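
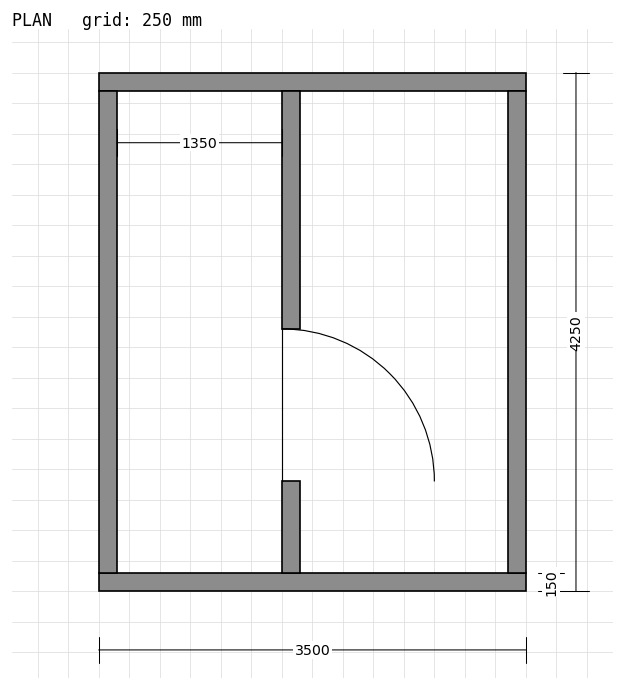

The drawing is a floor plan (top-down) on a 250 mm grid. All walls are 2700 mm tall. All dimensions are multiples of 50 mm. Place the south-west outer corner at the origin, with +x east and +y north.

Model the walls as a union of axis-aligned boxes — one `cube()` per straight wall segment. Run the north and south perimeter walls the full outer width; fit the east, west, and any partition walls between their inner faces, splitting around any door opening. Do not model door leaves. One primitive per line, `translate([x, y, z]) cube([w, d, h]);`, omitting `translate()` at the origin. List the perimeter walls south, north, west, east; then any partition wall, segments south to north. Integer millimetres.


cube([3500, 150, 2700]);
translate([0, 4100, 0]) cube([3500, 150, 2700]);
translate([0, 150, 0]) cube([150, 3950, 2700]);
translate([3350, 150, 0]) cube([150, 3950, 2700]);
translate([1500, 150, 0]) cube([150, 750, 2700]);
translate([1500, 2150, 0]) cube([150, 1950, 2700]);


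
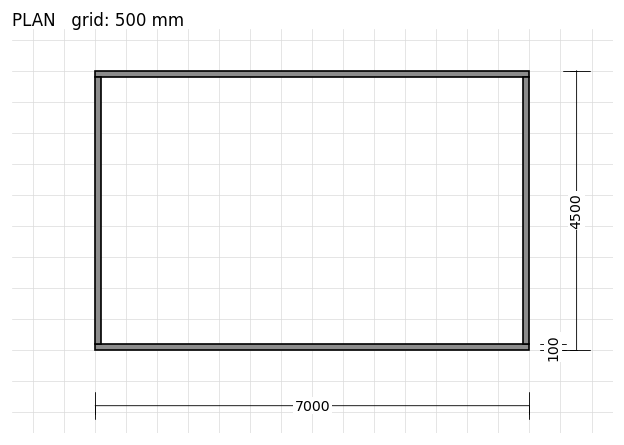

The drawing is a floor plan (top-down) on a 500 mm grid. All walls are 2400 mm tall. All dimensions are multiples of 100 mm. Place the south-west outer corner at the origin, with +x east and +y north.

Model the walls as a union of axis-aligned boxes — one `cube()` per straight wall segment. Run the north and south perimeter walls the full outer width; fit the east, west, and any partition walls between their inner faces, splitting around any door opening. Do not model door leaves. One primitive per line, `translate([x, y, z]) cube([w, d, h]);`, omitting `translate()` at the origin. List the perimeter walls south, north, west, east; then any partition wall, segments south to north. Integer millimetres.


cube([7000, 100, 2400]);
translate([0, 4400, 0]) cube([7000, 100, 2400]);
translate([0, 100, 0]) cube([100, 4300, 2400]);
translate([6900, 100, 0]) cube([100, 4300, 2400]);


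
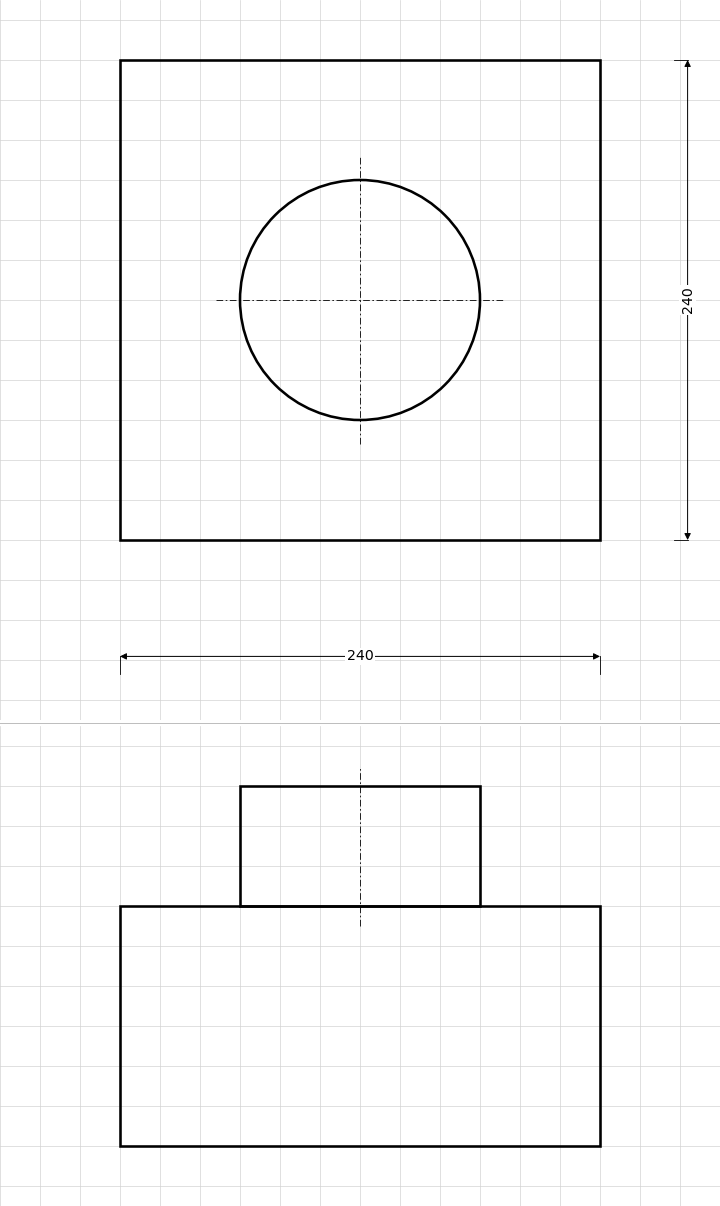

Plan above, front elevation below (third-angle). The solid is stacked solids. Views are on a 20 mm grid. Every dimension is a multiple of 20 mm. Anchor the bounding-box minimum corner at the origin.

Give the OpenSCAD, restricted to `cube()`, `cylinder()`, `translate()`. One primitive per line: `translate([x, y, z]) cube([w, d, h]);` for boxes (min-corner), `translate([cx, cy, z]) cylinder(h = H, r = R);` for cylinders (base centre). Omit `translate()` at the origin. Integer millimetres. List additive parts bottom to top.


cube([240, 240, 120]);
translate([120, 120, 120]) cylinder(h = 60, r = 60);


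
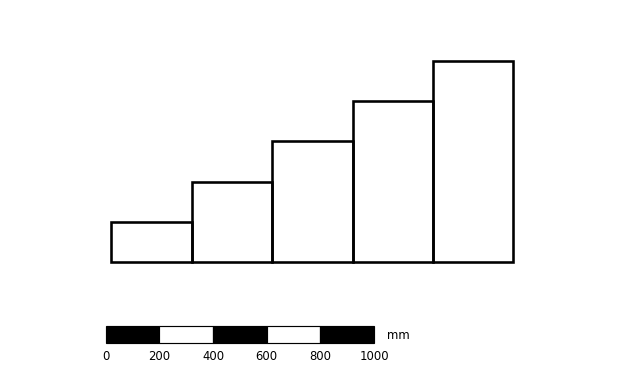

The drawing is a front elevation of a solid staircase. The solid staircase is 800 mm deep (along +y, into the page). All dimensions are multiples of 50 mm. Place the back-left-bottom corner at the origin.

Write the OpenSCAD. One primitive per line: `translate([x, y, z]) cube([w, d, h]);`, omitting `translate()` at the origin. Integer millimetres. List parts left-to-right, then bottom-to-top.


cube([300, 800, 150]);
translate([300, 0, 0]) cube([300, 800, 300]);
translate([600, 0, 0]) cube([300, 800, 450]);
translate([900, 0, 0]) cube([300, 800, 600]);
translate([1200, 0, 0]) cube([300, 800, 750]);


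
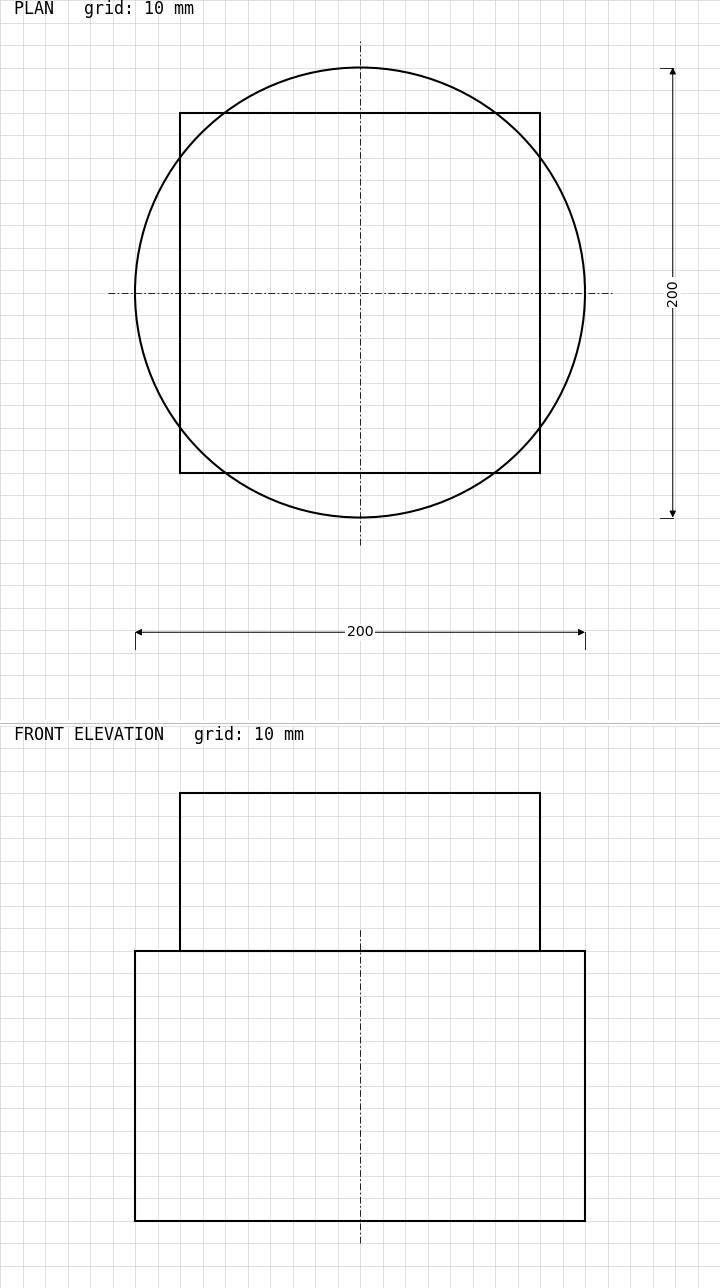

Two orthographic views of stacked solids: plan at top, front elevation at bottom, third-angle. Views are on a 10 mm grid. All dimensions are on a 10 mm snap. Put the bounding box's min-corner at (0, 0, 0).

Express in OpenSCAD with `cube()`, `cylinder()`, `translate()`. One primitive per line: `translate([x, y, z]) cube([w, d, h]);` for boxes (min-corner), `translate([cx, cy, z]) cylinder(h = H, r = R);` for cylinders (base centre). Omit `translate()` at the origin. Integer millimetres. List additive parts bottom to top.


translate([100, 100, 0]) cylinder(h = 120, r = 100);
translate([20, 20, 120]) cube([160, 160, 70]);


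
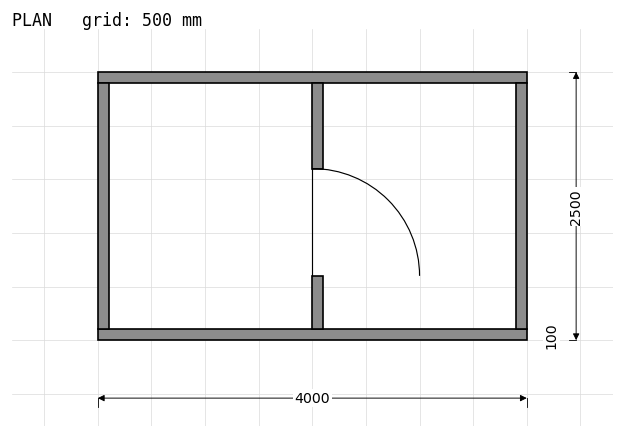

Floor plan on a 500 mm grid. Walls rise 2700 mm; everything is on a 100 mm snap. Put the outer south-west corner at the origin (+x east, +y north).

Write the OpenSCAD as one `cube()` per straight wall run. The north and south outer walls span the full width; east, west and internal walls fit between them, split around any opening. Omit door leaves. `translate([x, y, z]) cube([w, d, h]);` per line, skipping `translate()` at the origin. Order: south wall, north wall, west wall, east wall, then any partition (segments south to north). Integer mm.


cube([4000, 100, 2700]);
translate([0, 2400, 0]) cube([4000, 100, 2700]);
translate([0, 100, 0]) cube([100, 2300, 2700]);
translate([3900, 100, 0]) cube([100, 2300, 2700]);
translate([2000, 100, 0]) cube([100, 500, 2700]);
translate([2000, 1600, 0]) cube([100, 800, 2700]);


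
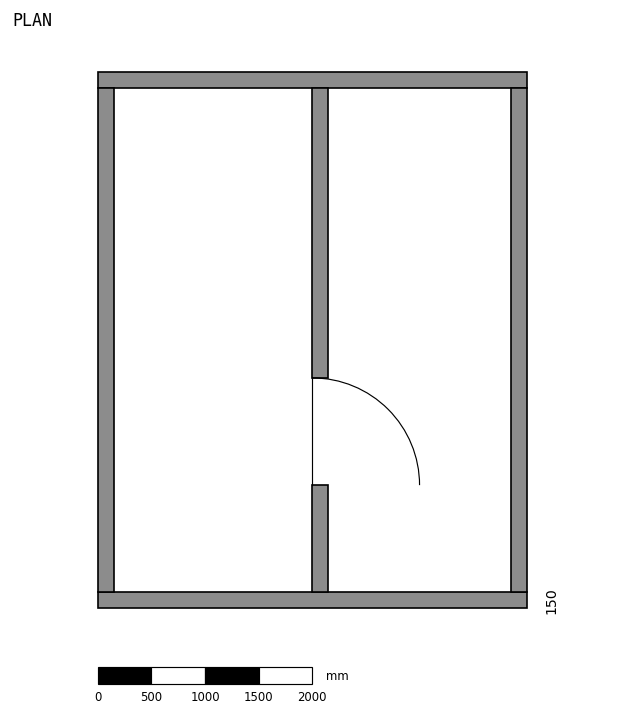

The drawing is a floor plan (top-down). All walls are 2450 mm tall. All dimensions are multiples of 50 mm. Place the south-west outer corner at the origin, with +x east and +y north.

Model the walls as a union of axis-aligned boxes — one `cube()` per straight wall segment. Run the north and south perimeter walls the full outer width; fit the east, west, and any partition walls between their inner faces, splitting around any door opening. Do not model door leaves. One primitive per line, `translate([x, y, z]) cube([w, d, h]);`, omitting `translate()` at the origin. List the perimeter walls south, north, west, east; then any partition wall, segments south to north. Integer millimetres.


cube([4000, 150, 2450]);
translate([0, 4850, 0]) cube([4000, 150, 2450]);
translate([0, 150, 0]) cube([150, 4700, 2450]);
translate([3850, 150, 0]) cube([150, 4700, 2450]);
translate([2000, 150, 0]) cube([150, 1000, 2450]);
translate([2000, 2150, 0]) cube([150, 2700, 2450]);


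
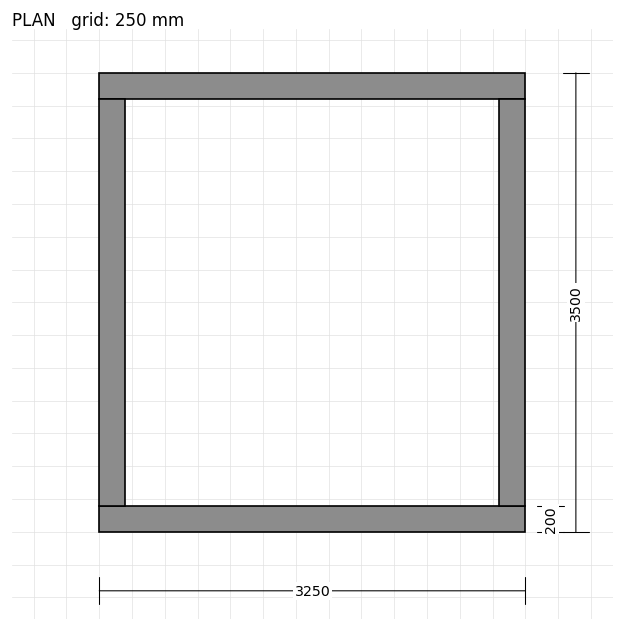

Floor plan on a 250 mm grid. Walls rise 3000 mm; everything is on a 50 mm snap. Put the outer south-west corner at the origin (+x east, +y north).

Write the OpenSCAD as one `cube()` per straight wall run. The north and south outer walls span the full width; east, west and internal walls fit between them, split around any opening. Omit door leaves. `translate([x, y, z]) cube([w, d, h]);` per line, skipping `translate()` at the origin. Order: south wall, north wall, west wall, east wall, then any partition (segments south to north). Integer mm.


cube([3250, 200, 3000]);
translate([0, 3300, 0]) cube([3250, 200, 3000]);
translate([0, 200, 0]) cube([200, 3100, 3000]);
translate([3050, 200, 0]) cube([200, 3100, 3000]);


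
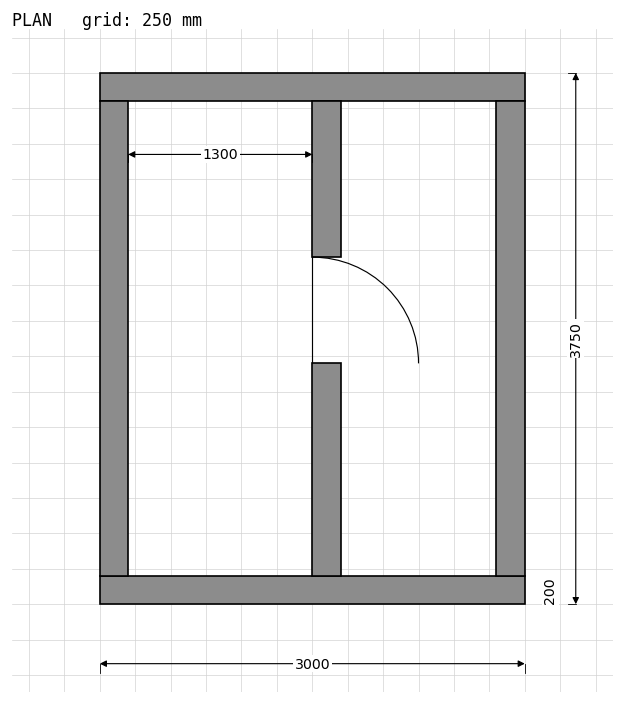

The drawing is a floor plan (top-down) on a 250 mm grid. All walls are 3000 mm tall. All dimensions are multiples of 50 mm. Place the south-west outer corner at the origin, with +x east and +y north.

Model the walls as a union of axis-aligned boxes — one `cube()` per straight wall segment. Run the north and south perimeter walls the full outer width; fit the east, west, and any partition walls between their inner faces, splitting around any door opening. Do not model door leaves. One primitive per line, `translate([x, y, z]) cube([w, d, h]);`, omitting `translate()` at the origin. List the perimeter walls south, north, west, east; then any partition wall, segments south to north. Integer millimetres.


cube([3000, 200, 3000]);
translate([0, 3550, 0]) cube([3000, 200, 3000]);
translate([0, 200, 0]) cube([200, 3350, 3000]);
translate([2800, 200, 0]) cube([200, 3350, 3000]);
translate([1500, 200, 0]) cube([200, 1500, 3000]);
translate([1500, 2450, 0]) cube([200, 1100, 3000]);


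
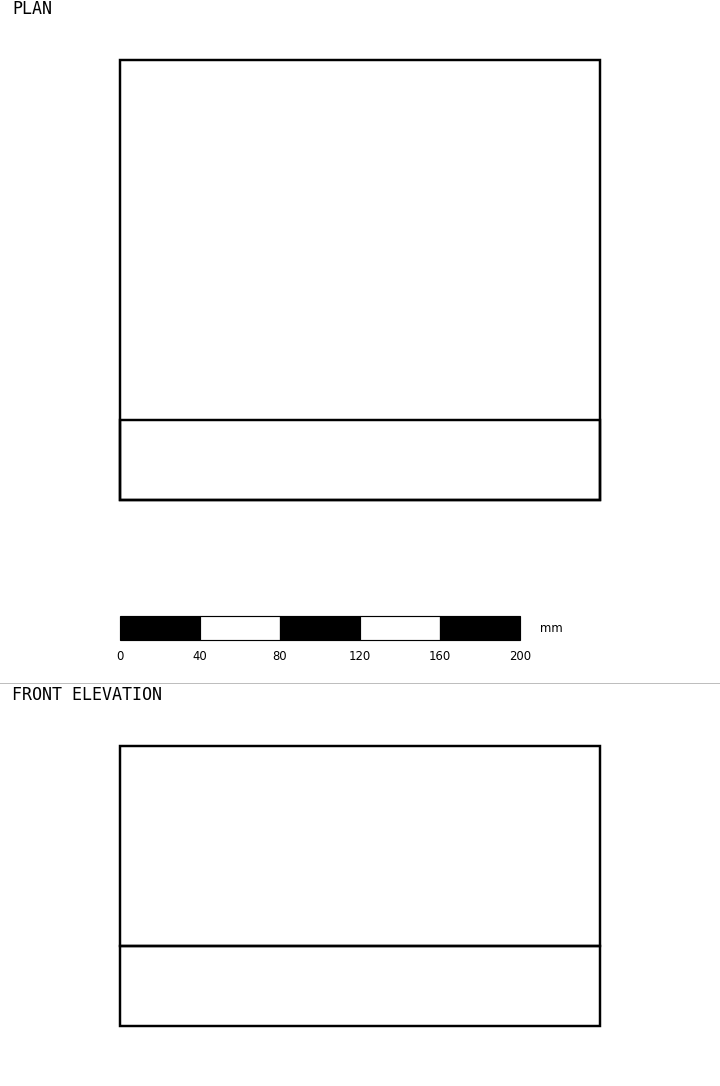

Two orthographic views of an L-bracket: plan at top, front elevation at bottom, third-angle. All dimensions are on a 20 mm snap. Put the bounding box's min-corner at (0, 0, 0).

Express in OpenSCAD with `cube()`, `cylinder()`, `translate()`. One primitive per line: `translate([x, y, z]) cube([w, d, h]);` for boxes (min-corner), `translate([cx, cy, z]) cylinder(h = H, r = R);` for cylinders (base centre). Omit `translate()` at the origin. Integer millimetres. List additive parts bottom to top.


cube([240, 220, 40]);
translate([0, 0, 40]) cube([240, 40, 100]);


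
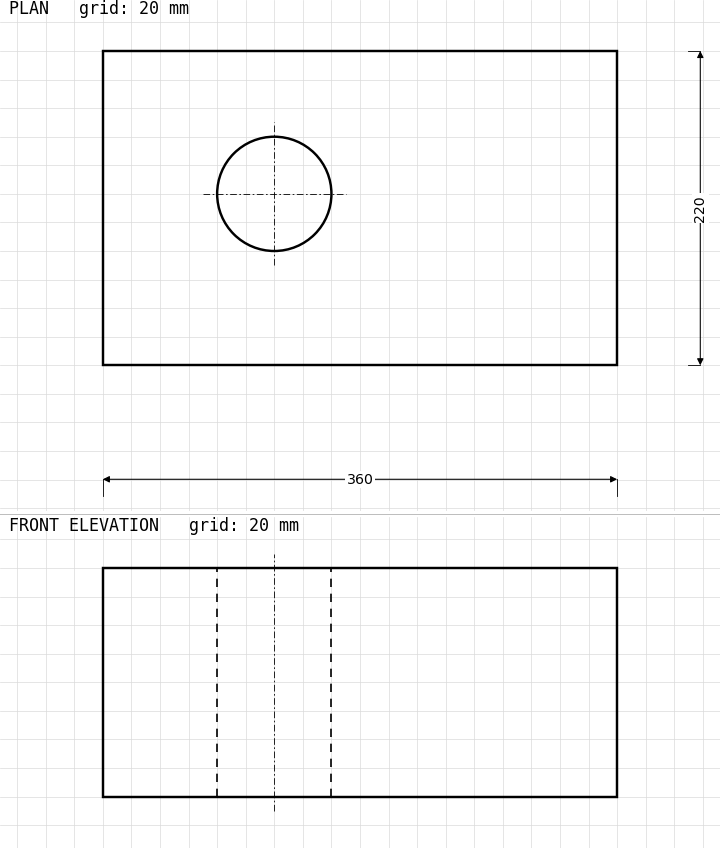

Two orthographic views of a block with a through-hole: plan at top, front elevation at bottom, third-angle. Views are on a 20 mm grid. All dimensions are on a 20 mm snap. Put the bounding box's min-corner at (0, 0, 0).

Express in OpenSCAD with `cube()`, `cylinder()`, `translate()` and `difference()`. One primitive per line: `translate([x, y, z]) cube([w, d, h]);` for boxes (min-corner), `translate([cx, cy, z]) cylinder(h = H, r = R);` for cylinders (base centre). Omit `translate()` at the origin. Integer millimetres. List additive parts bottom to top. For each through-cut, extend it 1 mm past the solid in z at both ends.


difference() {
  cube([360, 220, 160]);
  translate([120, 120, -1]) cylinder(h = 162, r = 40);
}


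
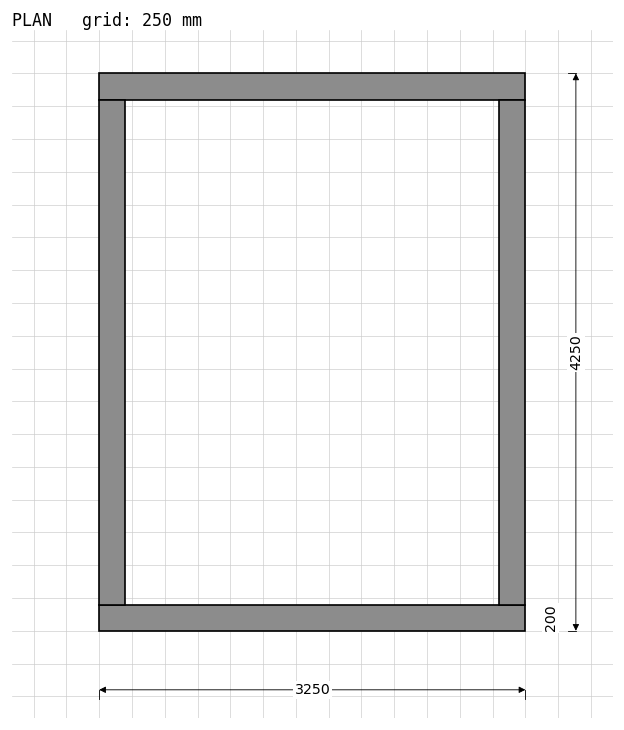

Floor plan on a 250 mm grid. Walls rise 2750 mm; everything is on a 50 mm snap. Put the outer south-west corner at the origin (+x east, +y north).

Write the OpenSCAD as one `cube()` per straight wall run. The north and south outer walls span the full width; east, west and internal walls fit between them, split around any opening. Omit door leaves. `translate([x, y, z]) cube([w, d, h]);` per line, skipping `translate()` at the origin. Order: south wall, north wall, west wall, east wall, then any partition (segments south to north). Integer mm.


cube([3250, 200, 2750]);
translate([0, 4050, 0]) cube([3250, 200, 2750]);
translate([0, 200, 0]) cube([200, 3850, 2750]);
translate([3050, 200, 0]) cube([200, 3850, 2750]);


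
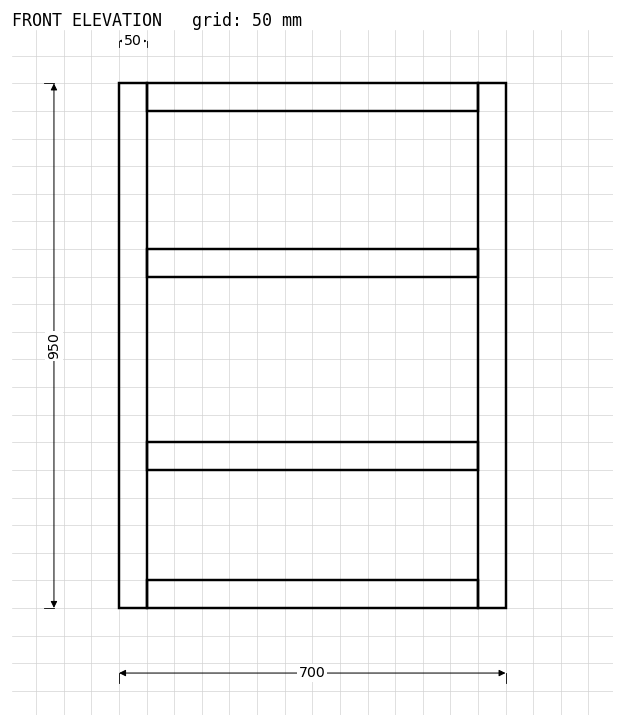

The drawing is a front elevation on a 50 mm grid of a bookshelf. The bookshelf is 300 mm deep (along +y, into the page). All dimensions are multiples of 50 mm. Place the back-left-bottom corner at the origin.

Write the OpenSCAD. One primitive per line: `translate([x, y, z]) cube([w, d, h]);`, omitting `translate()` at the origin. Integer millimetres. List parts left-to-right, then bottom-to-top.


cube([50, 300, 950]);
translate([50, 0, 0]) cube([600, 300, 50]);
translate([50, 0, 250]) cube([600, 300, 50]);
translate([50, 0, 600]) cube([600, 300, 50]);
translate([50, 0, 900]) cube([600, 300, 50]);
translate([650, 0, 0]) cube([50, 300, 950]);


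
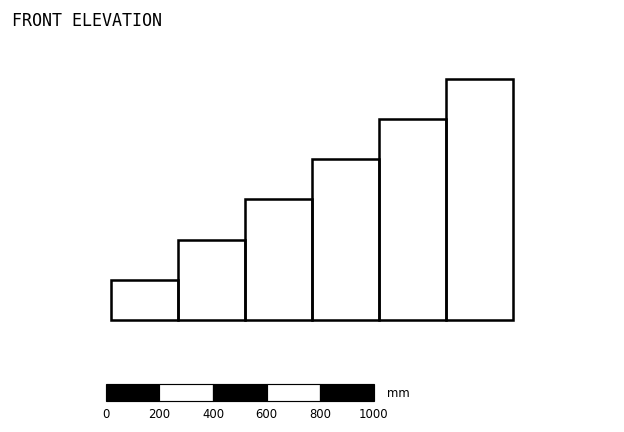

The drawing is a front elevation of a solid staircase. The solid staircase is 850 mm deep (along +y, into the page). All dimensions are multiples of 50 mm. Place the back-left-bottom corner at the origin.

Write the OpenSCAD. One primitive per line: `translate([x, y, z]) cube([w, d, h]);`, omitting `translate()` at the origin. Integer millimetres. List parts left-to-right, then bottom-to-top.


cube([250, 850, 150]);
translate([250, 0, 0]) cube([250, 850, 300]);
translate([500, 0, 0]) cube([250, 850, 450]);
translate([750, 0, 0]) cube([250, 850, 600]);
translate([1000, 0, 0]) cube([250, 850, 750]);
translate([1250, 0, 0]) cube([250, 850, 900]);


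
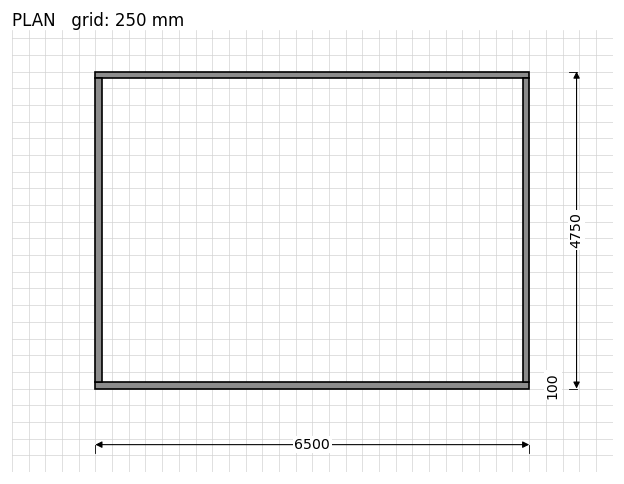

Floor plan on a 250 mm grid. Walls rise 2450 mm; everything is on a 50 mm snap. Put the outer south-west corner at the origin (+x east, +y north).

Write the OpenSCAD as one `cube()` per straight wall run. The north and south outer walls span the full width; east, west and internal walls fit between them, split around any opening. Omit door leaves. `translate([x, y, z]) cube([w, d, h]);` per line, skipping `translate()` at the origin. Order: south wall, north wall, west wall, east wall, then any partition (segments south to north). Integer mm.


cube([6500, 100, 2450]);
translate([0, 4650, 0]) cube([6500, 100, 2450]);
translate([0, 100, 0]) cube([100, 4550, 2450]);
translate([6400, 100, 0]) cube([100, 4550, 2450]);


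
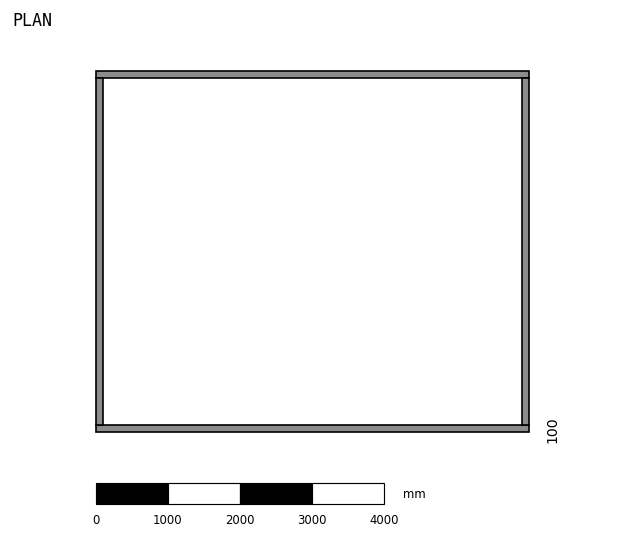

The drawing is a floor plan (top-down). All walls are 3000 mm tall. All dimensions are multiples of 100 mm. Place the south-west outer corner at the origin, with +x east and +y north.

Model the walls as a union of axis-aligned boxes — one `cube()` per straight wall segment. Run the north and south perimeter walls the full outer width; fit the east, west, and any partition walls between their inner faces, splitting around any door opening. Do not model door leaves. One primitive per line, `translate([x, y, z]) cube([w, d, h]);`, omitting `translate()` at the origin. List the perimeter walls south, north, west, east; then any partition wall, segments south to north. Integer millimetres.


cube([6000, 100, 3000]);
translate([0, 4900, 0]) cube([6000, 100, 3000]);
translate([0, 100, 0]) cube([100, 4800, 3000]);
translate([5900, 100, 0]) cube([100, 4800, 3000]);


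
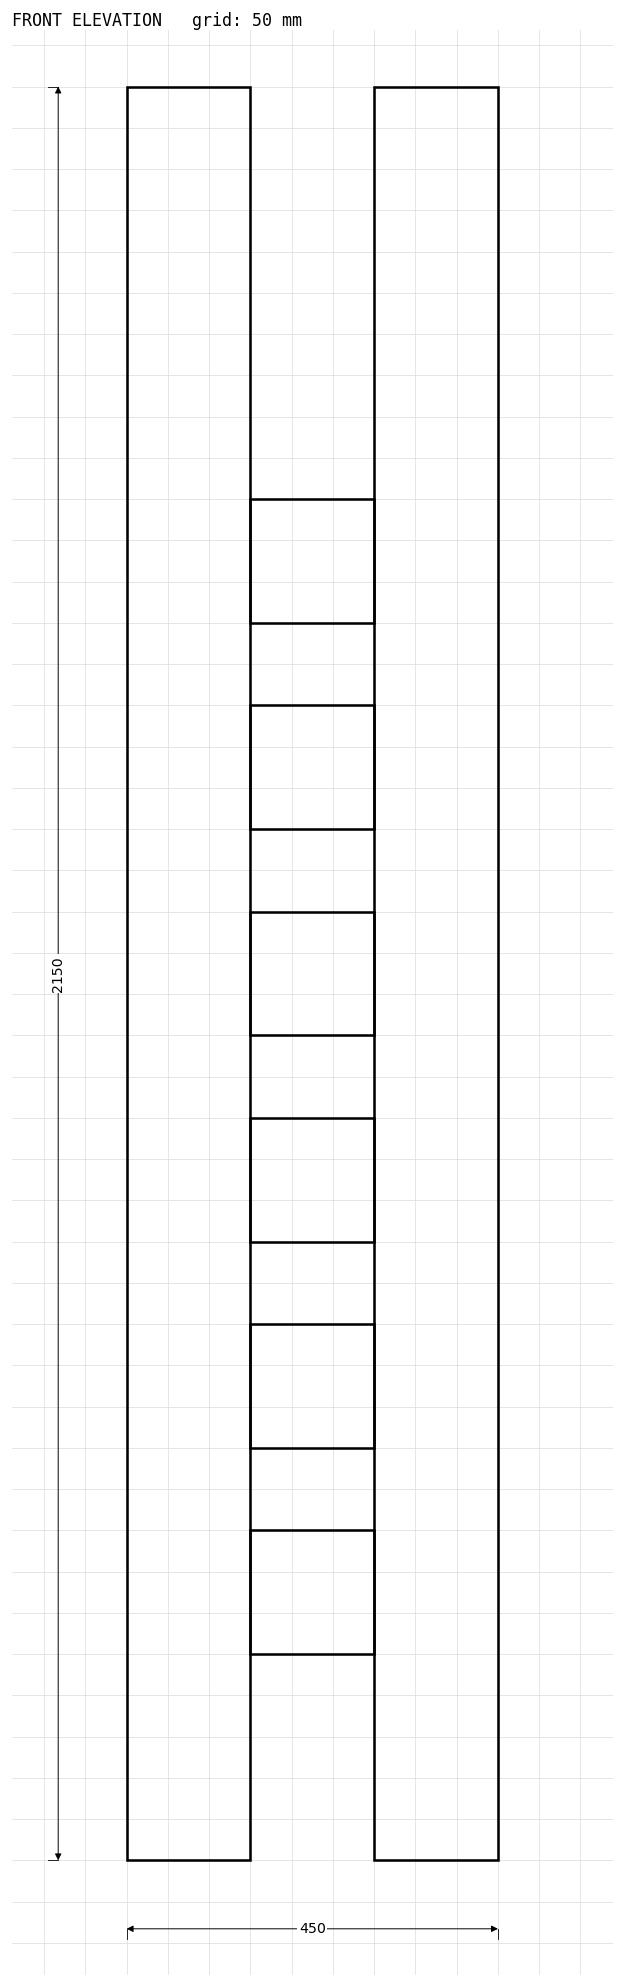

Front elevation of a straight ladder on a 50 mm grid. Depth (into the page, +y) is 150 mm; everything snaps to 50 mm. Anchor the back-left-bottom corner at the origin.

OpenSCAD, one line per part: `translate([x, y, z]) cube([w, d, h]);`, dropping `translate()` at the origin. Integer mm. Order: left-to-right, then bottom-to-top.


cube([150, 150, 2150]);
translate([150, 0, 250]) cube([150, 150, 150]);
translate([150, 0, 500]) cube([150, 150, 150]);
translate([150, 0, 750]) cube([150, 150, 150]);
translate([150, 0, 1000]) cube([150, 150, 150]);
translate([150, 0, 1250]) cube([150, 150, 150]);
translate([150, 0, 1500]) cube([150, 150, 150]);
translate([300, 0, 0]) cube([150, 150, 2150]);


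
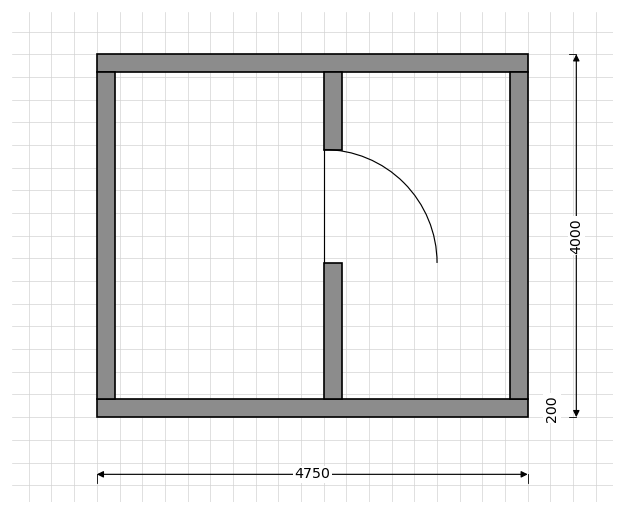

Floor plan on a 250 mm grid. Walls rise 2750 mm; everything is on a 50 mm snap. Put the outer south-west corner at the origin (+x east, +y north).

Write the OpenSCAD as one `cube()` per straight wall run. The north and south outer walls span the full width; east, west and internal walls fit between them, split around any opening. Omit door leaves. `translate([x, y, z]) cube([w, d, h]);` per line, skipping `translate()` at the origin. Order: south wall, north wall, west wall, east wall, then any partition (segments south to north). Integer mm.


cube([4750, 200, 2750]);
translate([0, 3800, 0]) cube([4750, 200, 2750]);
translate([0, 200, 0]) cube([200, 3600, 2750]);
translate([4550, 200, 0]) cube([200, 3600, 2750]);
translate([2500, 200, 0]) cube([200, 1500, 2750]);
translate([2500, 2950, 0]) cube([200, 850, 2750]);


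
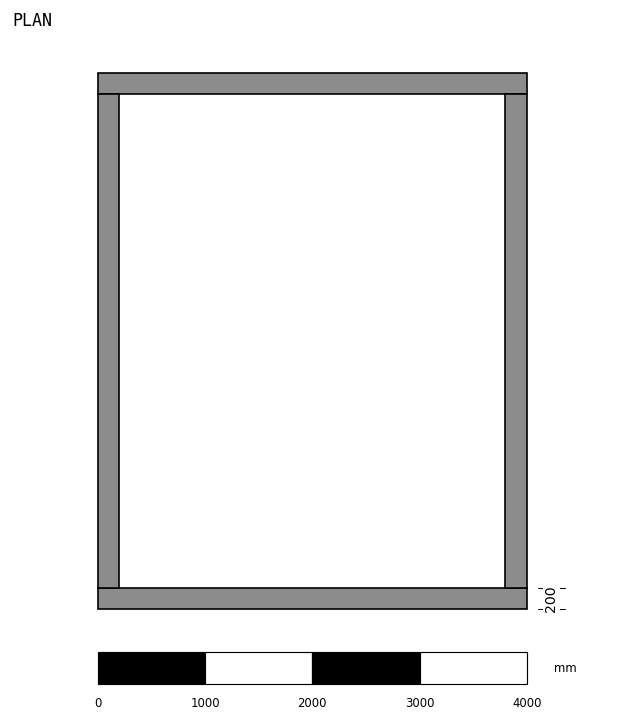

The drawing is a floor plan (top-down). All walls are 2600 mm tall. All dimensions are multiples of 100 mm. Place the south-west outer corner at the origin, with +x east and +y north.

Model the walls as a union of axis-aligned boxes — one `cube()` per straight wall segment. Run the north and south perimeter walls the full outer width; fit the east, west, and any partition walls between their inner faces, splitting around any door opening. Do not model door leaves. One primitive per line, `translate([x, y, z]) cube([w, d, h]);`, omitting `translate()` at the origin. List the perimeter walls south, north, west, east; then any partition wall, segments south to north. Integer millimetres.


cube([4000, 200, 2600]);
translate([0, 4800, 0]) cube([4000, 200, 2600]);
translate([0, 200, 0]) cube([200, 4600, 2600]);
translate([3800, 200, 0]) cube([200, 4600, 2600]);


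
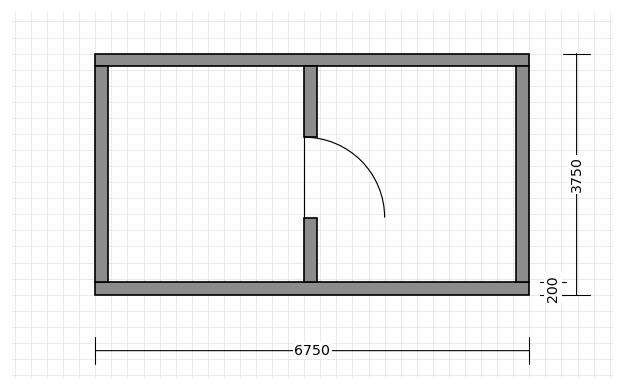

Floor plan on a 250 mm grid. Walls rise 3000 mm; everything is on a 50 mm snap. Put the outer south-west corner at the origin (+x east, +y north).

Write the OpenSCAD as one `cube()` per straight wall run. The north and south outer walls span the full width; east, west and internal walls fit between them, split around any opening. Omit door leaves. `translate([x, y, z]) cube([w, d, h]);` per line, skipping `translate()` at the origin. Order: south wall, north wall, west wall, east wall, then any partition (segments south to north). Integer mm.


cube([6750, 200, 3000]);
translate([0, 3550, 0]) cube([6750, 200, 3000]);
translate([0, 200, 0]) cube([200, 3350, 3000]);
translate([6550, 200, 0]) cube([200, 3350, 3000]);
translate([3250, 200, 0]) cube([200, 1000, 3000]);
translate([3250, 2450, 0]) cube([200, 1100, 3000]);


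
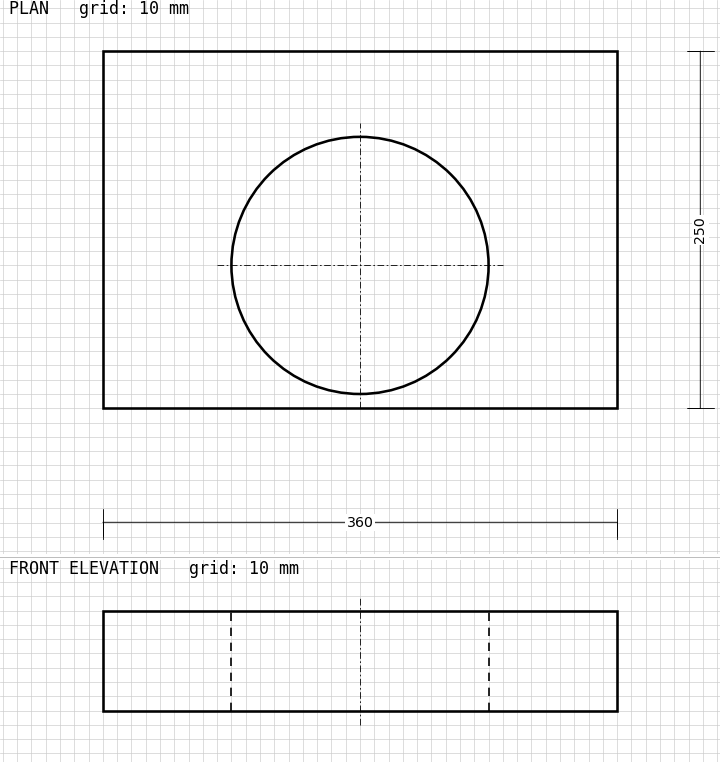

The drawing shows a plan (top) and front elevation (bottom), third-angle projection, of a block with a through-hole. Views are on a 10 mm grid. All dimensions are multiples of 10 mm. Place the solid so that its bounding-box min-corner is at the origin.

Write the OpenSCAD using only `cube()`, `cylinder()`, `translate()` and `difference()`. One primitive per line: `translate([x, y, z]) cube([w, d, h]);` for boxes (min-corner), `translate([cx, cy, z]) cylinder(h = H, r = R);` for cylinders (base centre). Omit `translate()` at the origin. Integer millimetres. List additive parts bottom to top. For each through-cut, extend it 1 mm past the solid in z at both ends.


difference() {
  cube([360, 250, 70]);
  translate([180, 100, -1]) cylinder(h = 72, r = 90);
}


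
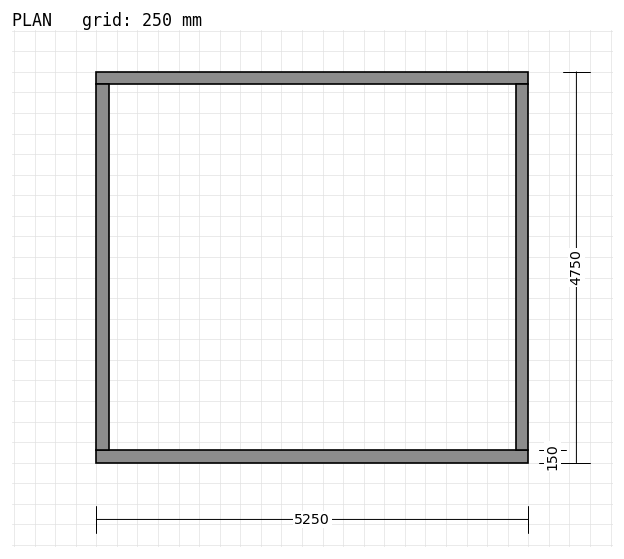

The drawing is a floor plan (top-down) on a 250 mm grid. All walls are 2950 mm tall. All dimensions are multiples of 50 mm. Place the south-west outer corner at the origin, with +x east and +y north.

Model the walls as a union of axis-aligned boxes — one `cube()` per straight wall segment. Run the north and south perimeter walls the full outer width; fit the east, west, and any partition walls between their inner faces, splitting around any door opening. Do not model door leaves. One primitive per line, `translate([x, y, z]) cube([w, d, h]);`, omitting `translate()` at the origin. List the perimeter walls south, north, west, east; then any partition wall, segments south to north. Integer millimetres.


cube([5250, 150, 2950]);
translate([0, 4600, 0]) cube([5250, 150, 2950]);
translate([0, 150, 0]) cube([150, 4450, 2950]);
translate([5100, 150, 0]) cube([150, 4450, 2950]);


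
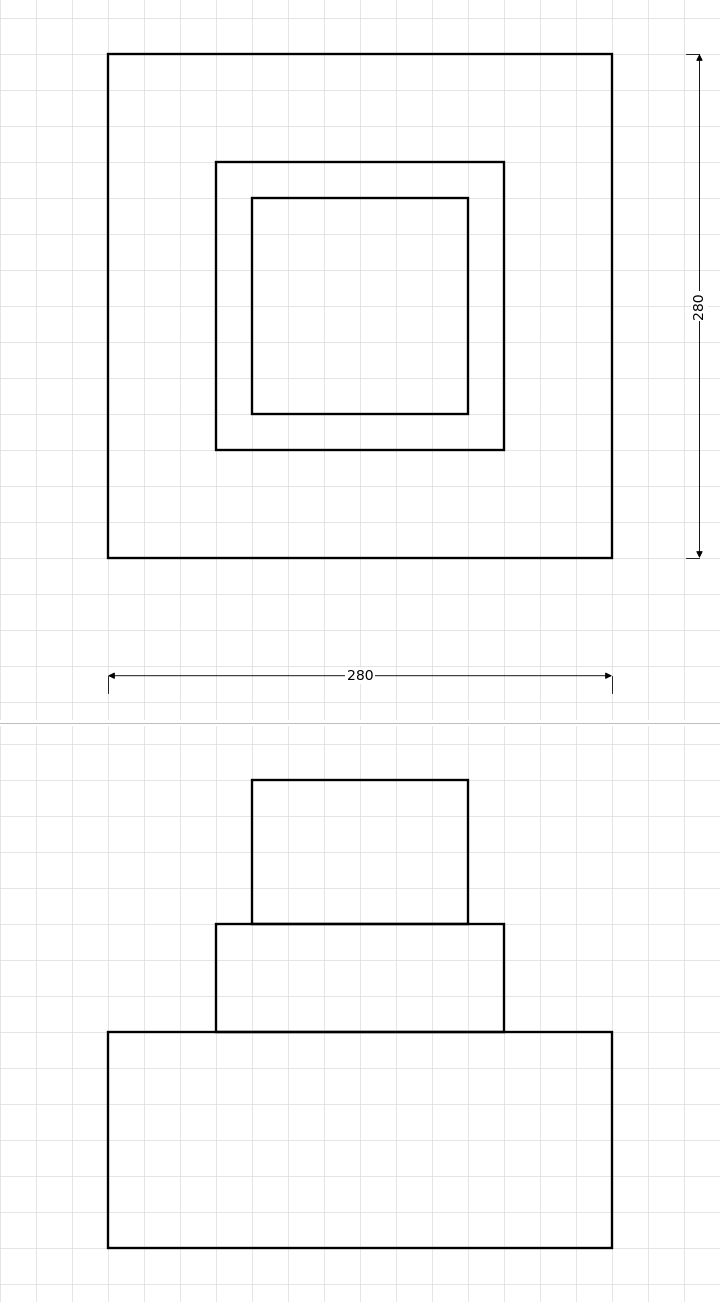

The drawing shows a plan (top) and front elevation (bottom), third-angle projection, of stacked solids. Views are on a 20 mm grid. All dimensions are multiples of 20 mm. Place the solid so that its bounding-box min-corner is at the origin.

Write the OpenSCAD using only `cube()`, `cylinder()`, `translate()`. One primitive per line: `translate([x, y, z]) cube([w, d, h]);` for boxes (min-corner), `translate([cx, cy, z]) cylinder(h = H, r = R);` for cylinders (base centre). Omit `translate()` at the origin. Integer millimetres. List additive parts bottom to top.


cube([280, 280, 120]);
translate([60, 60, 120]) cube([160, 160, 60]);
translate([80, 80, 180]) cube([120, 120, 80]);


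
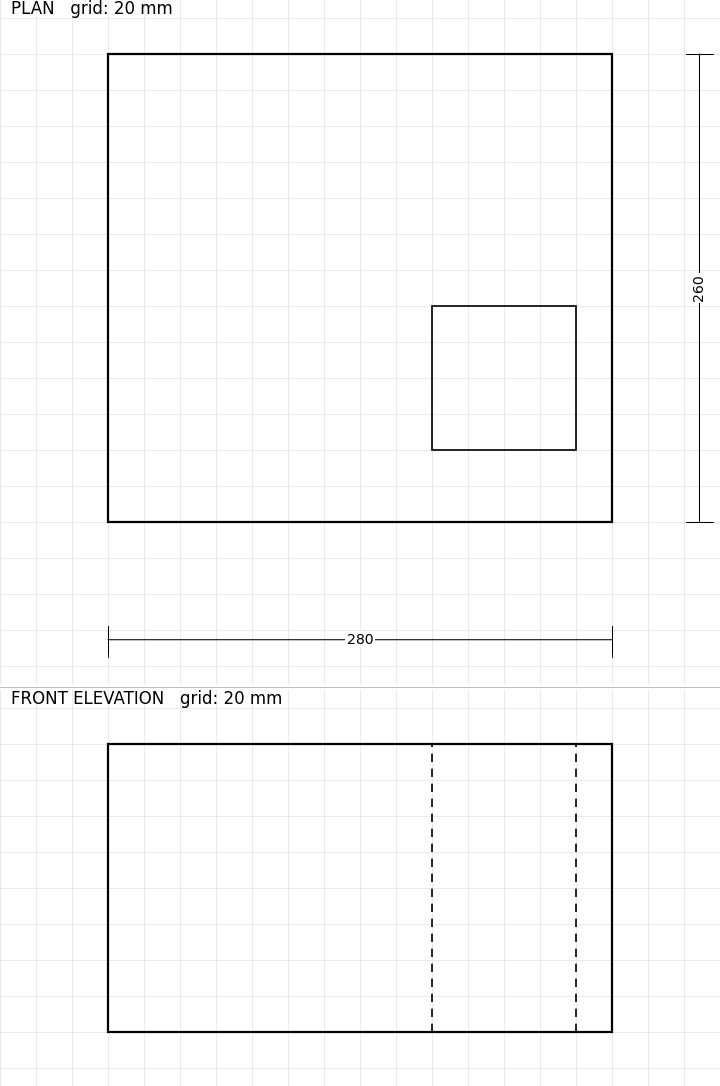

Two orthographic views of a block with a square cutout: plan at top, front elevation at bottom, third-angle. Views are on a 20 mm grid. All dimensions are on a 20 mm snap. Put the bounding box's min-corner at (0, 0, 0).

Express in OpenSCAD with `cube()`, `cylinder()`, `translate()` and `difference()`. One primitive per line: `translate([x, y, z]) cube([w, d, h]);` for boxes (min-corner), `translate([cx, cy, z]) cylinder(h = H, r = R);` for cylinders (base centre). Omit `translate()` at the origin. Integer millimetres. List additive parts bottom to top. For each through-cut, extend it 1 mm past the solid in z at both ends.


difference() {
  cube([280, 260, 160]);
  translate([180, 40, -1]) cube([80, 80, 162]);
}


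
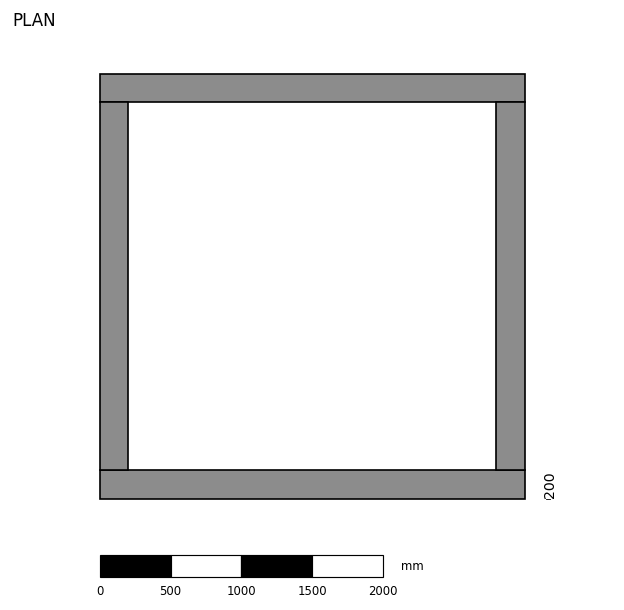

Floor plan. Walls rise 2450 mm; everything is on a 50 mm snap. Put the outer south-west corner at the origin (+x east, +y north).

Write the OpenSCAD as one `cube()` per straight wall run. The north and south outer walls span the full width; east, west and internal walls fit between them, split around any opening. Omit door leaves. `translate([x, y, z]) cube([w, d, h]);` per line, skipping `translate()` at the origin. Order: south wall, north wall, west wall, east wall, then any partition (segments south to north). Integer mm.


cube([3000, 200, 2450]);
translate([0, 2800, 0]) cube([3000, 200, 2450]);
translate([0, 200, 0]) cube([200, 2600, 2450]);
translate([2800, 200, 0]) cube([200, 2600, 2450]);


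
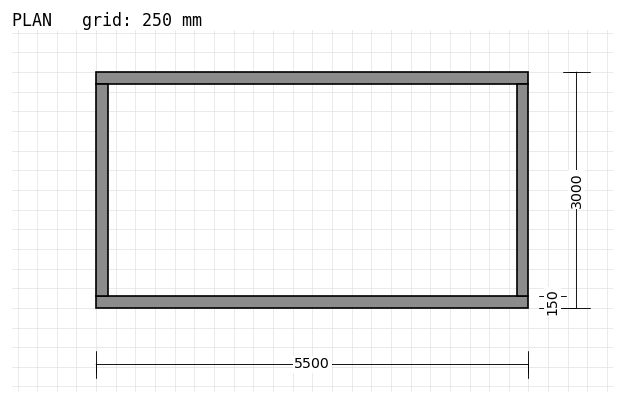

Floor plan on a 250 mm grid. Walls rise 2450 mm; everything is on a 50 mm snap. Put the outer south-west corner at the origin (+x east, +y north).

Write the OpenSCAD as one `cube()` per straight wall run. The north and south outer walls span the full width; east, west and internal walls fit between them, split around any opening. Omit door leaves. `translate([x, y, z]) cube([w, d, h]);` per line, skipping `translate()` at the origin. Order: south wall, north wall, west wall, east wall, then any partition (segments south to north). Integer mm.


cube([5500, 150, 2450]);
translate([0, 2850, 0]) cube([5500, 150, 2450]);
translate([0, 150, 0]) cube([150, 2700, 2450]);
translate([5350, 150, 0]) cube([150, 2700, 2450]);


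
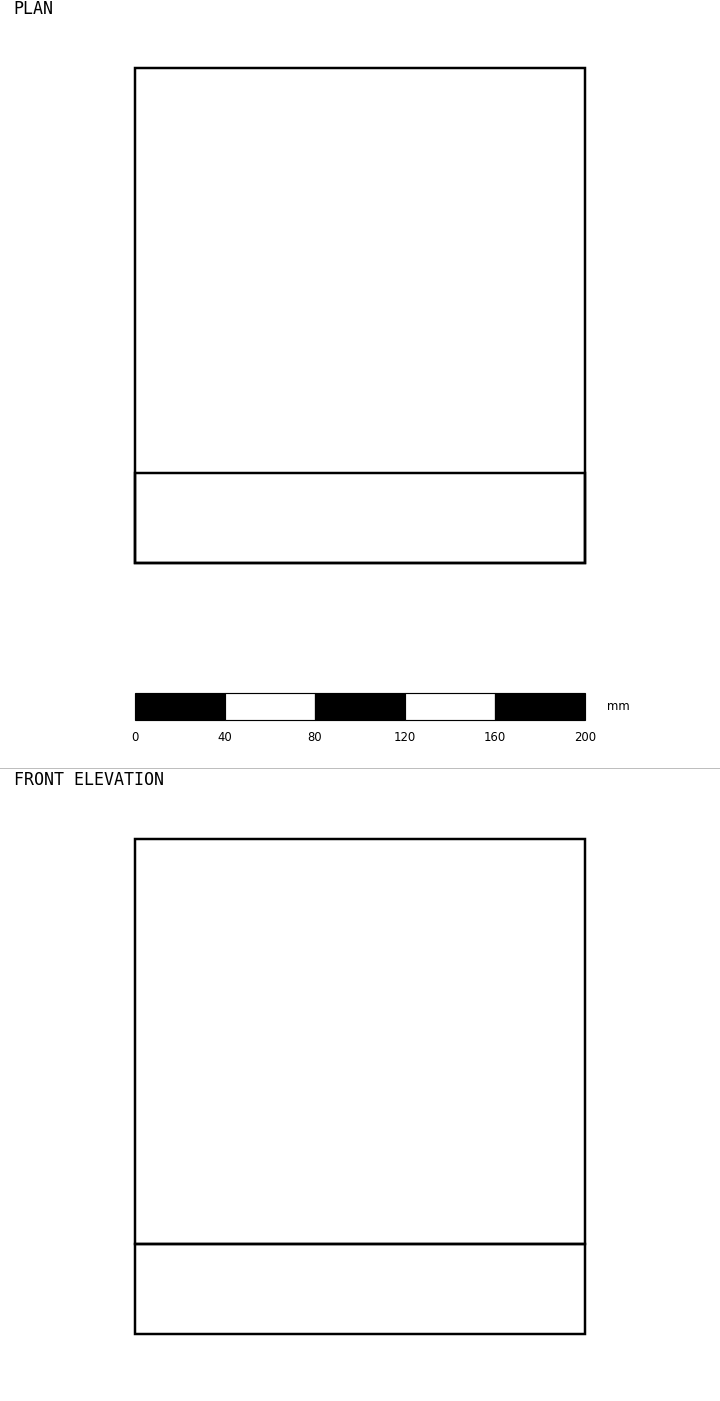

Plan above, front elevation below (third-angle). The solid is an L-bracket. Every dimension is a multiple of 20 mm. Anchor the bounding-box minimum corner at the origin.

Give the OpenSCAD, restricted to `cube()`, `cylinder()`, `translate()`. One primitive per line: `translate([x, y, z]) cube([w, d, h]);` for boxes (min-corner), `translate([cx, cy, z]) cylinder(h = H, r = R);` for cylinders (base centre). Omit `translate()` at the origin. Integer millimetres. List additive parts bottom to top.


cube([200, 220, 40]);
translate([0, 0, 40]) cube([200, 40, 180]);


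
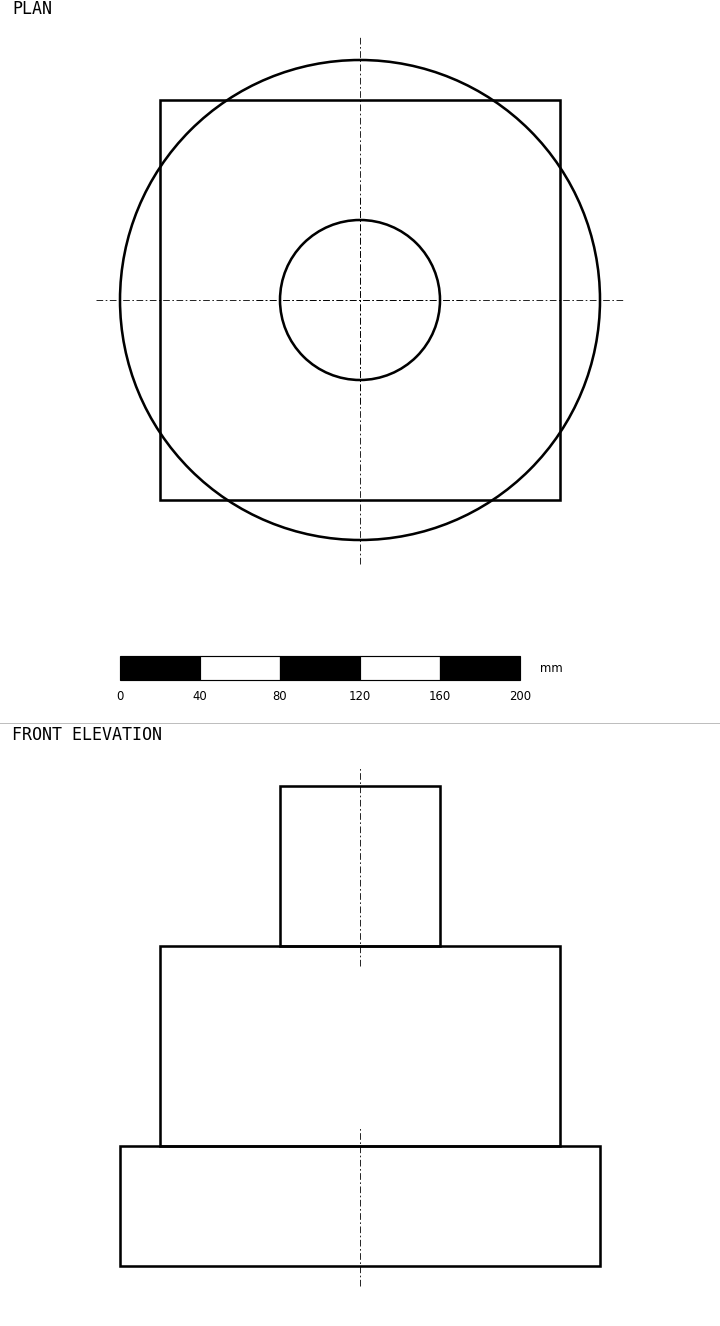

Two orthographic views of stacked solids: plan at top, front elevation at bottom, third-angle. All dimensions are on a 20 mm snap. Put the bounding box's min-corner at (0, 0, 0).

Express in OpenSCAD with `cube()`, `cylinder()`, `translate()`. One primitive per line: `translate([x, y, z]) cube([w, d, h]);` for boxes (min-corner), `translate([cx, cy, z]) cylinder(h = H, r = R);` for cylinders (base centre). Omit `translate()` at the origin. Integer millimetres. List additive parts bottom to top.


translate([120, 120, 0]) cylinder(h = 60, r = 120);
translate([20, 20, 60]) cube([200, 200, 100]);
translate([120, 120, 160]) cylinder(h = 80, r = 40);


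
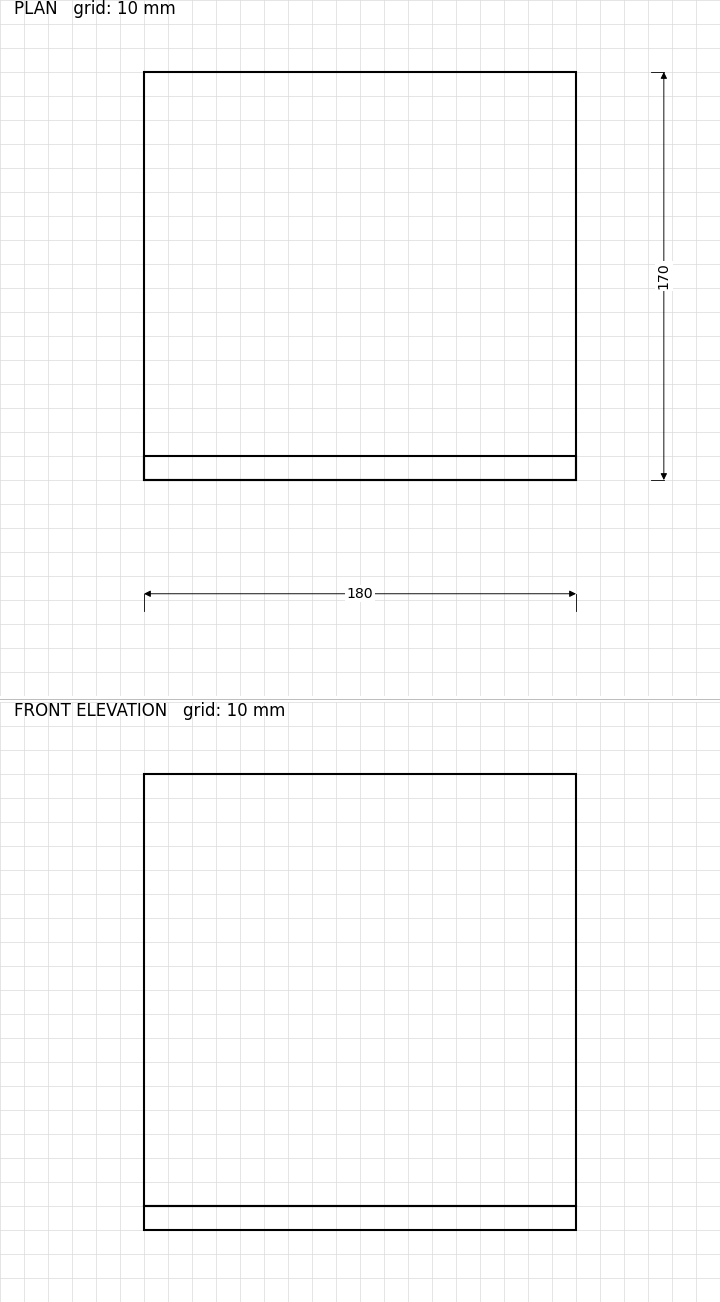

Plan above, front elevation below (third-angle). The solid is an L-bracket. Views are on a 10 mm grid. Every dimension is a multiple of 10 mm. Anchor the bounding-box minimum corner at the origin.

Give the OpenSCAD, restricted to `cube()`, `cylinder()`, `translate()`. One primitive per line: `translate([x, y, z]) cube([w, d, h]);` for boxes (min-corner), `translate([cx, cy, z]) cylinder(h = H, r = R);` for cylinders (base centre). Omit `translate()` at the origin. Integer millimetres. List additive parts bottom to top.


cube([180, 170, 10]);
translate([0, 0, 10]) cube([180, 10, 180]);


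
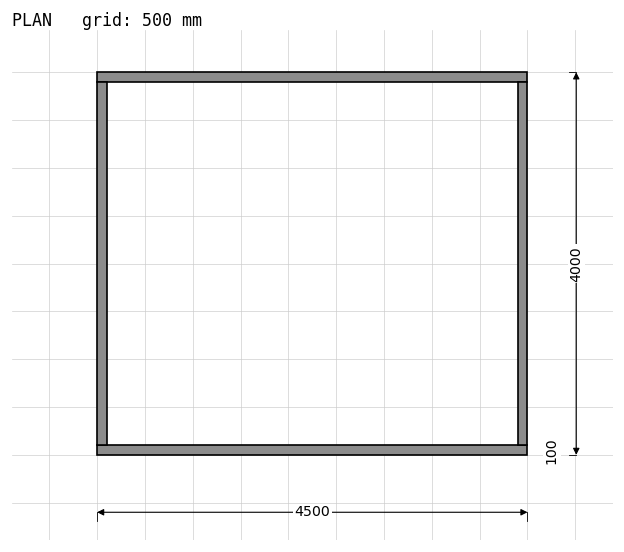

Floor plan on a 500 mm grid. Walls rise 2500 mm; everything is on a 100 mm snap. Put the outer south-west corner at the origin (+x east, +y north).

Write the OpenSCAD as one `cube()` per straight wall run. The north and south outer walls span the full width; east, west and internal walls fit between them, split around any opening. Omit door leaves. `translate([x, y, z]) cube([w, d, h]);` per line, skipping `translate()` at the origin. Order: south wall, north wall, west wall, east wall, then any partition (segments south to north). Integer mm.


cube([4500, 100, 2500]);
translate([0, 3900, 0]) cube([4500, 100, 2500]);
translate([0, 100, 0]) cube([100, 3800, 2500]);
translate([4400, 100, 0]) cube([100, 3800, 2500]);


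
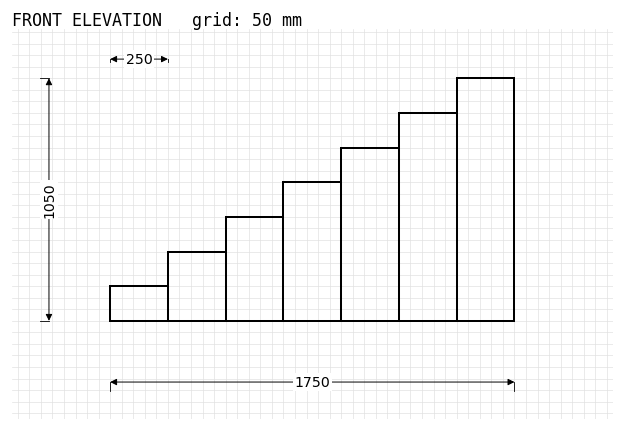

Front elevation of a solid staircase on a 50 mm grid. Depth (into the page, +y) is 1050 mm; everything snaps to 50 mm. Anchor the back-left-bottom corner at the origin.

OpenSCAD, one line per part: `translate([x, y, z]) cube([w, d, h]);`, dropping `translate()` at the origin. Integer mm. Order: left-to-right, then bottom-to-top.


cube([250, 1050, 150]);
translate([250, 0, 0]) cube([250, 1050, 300]);
translate([500, 0, 0]) cube([250, 1050, 450]);
translate([750, 0, 0]) cube([250, 1050, 600]);
translate([1000, 0, 0]) cube([250, 1050, 750]);
translate([1250, 0, 0]) cube([250, 1050, 900]);
translate([1500, 0, 0]) cube([250, 1050, 1050]);


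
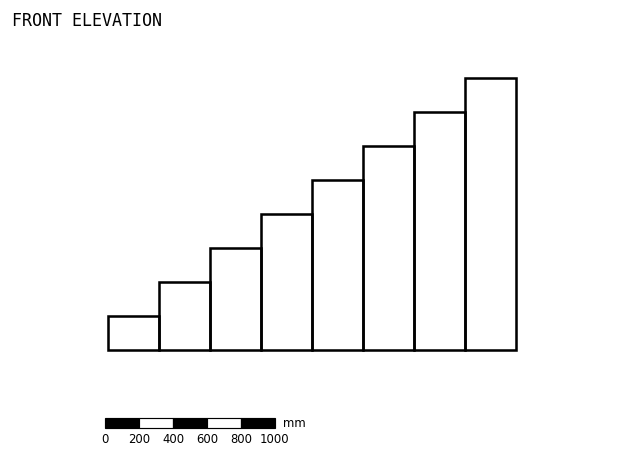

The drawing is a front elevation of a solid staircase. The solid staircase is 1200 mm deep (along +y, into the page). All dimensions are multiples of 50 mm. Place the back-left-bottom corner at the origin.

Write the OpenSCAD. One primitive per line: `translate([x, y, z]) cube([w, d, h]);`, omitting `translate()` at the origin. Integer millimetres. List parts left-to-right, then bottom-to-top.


cube([300, 1200, 200]);
translate([300, 0, 0]) cube([300, 1200, 400]);
translate([600, 0, 0]) cube([300, 1200, 600]);
translate([900, 0, 0]) cube([300, 1200, 800]);
translate([1200, 0, 0]) cube([300, 1200, 1000]);
translate([1500, 0, 0]) cube([300, 1200, 1200]);
translate([1800, 0, 0]) cube([300, 1200, 1400]);
translate([2100, 0, 0]) cube([300, 1200, 1600]);


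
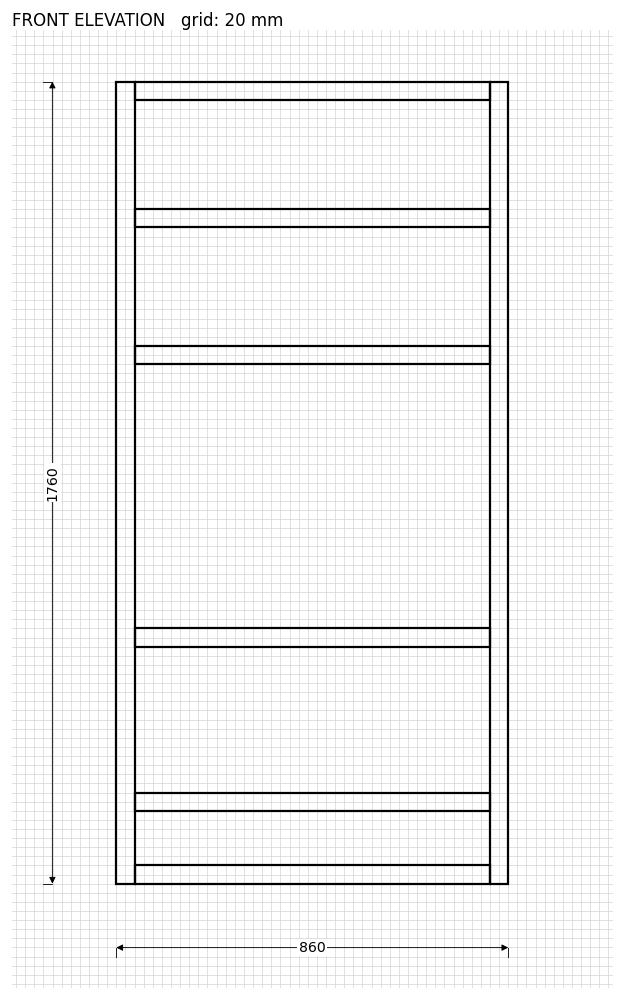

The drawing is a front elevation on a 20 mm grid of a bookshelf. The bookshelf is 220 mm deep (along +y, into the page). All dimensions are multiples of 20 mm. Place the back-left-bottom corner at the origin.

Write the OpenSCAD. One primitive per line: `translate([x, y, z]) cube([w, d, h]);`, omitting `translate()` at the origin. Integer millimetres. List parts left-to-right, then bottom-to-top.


cube([40, 220, 1760]);
translate([40, 0, 0]) cube([780, 220, 40]);
translate([40, 0, 160]) cube([780, 220, 40]);
translate([40, 0, 520]) cube([780, 220, 40]);
translate([40, 0, 1140]) cube([780, 220, 40]);
translate([40, 0, 1440]) cube([780, 220, 40]);
translate([40, 0, 1720]) cube([780, 220, 40]);
translate([820, 0, 0]) cube([40, 220, 1760]);


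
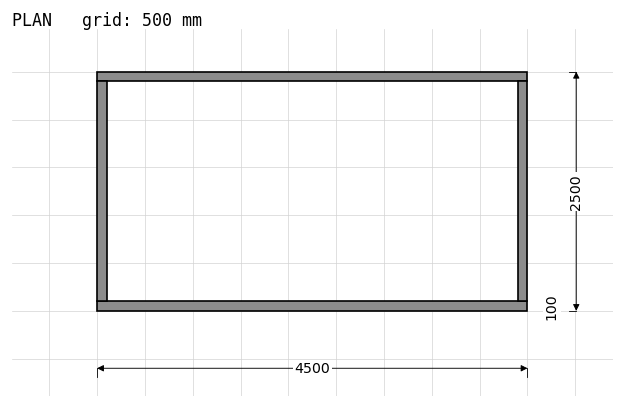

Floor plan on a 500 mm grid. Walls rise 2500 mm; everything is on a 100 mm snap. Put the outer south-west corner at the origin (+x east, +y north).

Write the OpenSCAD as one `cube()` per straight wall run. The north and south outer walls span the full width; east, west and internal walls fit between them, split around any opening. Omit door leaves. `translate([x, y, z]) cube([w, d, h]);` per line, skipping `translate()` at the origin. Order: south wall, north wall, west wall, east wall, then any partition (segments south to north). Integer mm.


cube([4500, 100, 2500]);
translate([0, 2400, 0]) cube([4500, 100, 2500]);
translate([0, 100, 0]) cube([100, 2300, 2500]);
translate([4400, 100, 0]) cube([100, 2300, 2500]);


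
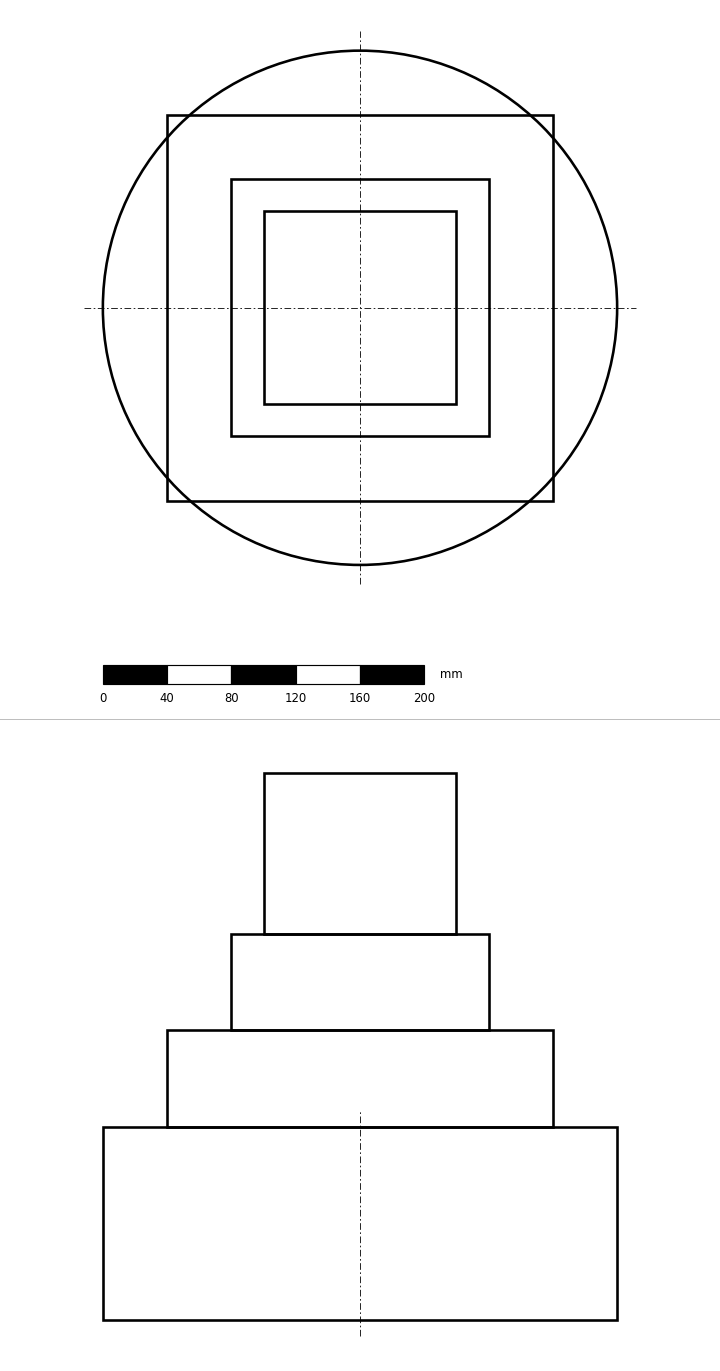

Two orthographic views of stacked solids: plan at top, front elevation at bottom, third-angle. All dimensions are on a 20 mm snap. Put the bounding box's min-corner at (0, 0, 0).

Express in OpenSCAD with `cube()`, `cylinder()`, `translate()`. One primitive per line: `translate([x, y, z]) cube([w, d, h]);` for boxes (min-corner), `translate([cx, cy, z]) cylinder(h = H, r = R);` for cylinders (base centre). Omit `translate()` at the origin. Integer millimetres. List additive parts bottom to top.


translate([160, 160, 0]) cylinder(h = 120, r = 160);
translate([40, 40, 120]) cube([240, 240, 60]);
translate([80, 80, 180]) cube([160, 160, 60]);
translate([100, 100, 240]) cube([120, 120, 100]);


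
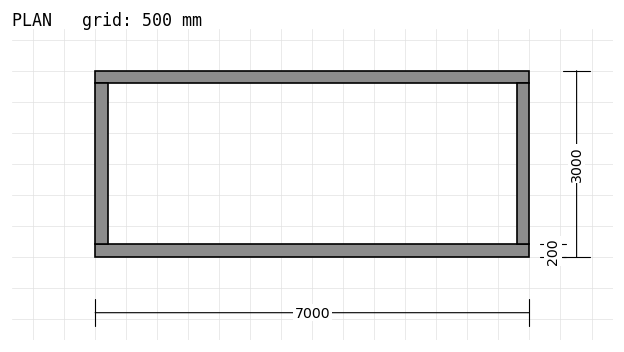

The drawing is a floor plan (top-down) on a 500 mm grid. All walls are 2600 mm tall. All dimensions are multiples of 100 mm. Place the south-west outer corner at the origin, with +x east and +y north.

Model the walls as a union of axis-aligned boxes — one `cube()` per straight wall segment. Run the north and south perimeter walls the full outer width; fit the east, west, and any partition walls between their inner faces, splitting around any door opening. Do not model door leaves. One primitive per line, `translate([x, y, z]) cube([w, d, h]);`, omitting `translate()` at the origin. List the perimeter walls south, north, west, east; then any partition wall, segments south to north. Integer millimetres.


cube([7000, 200, 2600]);
translate([0, 2800, 0]) cube([7000, 200, 2600]);
translate([0, 200, 0]) cube([200, 2600, 2600]);
translate([6800, 200, 0]) cube([200, 2600, 2600]);


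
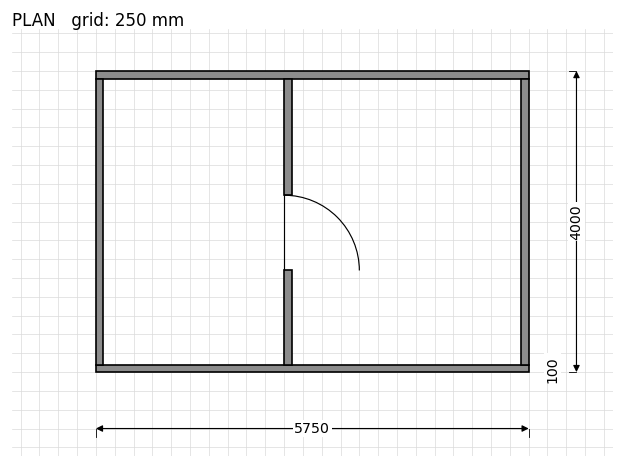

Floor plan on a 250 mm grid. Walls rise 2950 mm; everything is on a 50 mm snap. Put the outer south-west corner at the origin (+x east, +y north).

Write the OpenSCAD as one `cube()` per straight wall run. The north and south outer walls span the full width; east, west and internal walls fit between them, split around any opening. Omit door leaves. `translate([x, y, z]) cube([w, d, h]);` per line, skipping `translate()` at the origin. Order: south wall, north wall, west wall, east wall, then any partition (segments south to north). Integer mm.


cube([5750, 100, 2950]);
translate([0, 3900, 0]) cube([5750, 100, 2950]);
translate([0, 100, 0]) cube([100, 3800, 2950]);
translate([5650, 100, 0]) cube([100, 3800, 2950]);
translate([2500, 100, 0]) cube([100, 1250, 2950]);
translate([2500, 2350, 0]) cube([100, 1550, 2950]);


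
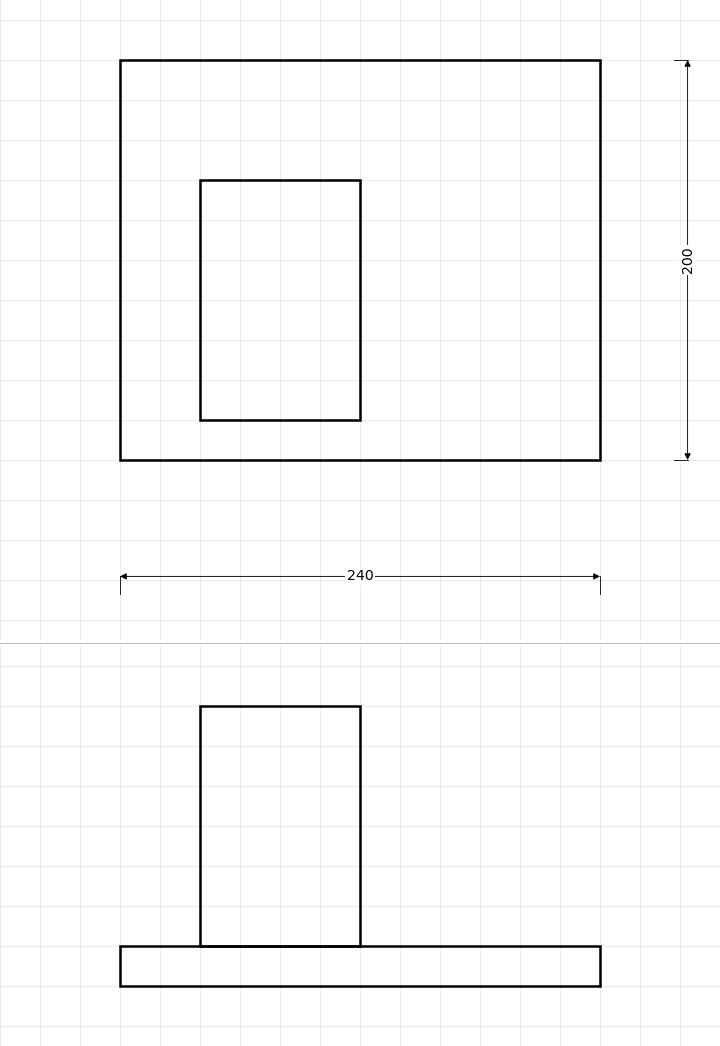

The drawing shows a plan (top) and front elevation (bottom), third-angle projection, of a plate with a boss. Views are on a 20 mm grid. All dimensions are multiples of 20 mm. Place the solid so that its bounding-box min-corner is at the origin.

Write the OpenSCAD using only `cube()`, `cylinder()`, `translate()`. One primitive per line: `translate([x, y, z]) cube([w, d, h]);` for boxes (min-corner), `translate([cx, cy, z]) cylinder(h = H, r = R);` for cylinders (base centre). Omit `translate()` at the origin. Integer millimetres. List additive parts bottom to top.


cube([240, 200, 20]);
translate([40, 20, 20]) cube([80, 120, 120]);


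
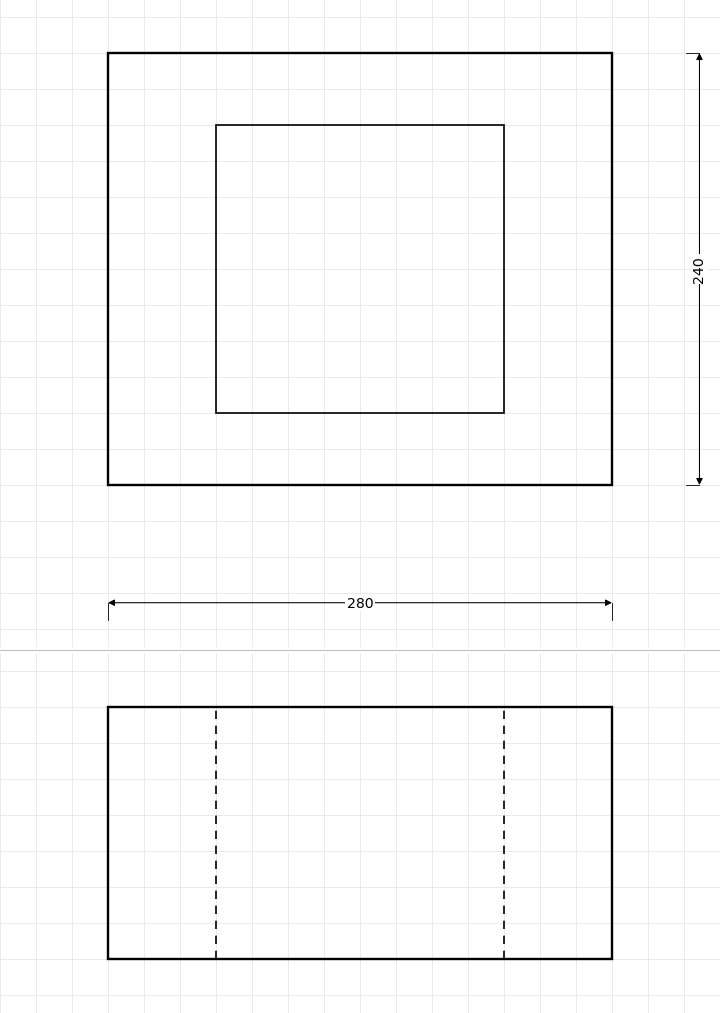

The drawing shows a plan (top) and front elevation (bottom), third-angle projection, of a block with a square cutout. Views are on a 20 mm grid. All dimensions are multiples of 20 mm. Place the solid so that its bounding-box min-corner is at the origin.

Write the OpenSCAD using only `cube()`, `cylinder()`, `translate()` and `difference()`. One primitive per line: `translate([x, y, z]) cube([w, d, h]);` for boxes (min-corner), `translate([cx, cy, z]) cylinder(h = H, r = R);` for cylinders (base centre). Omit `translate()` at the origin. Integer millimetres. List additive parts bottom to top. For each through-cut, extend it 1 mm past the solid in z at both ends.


difference() {
  cube([280, 240, 140]);
  translate([60, 40, -1]) cube([160, 160, 142]);
}
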